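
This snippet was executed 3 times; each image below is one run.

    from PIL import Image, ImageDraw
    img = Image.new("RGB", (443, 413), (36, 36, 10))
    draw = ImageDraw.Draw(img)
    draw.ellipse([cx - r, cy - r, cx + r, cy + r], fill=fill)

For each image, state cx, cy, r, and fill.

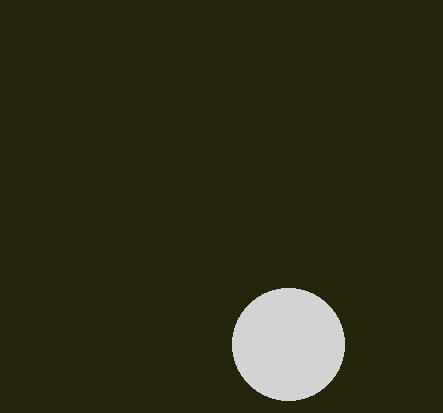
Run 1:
cx = 288, cy = 344, r = 56, fill = 'lightgray'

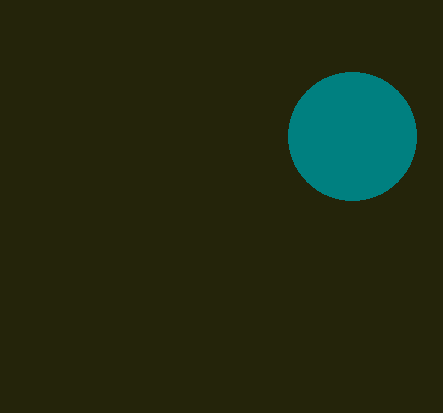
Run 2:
cx = 352, cy = 136, r = 64, fill = 'teal'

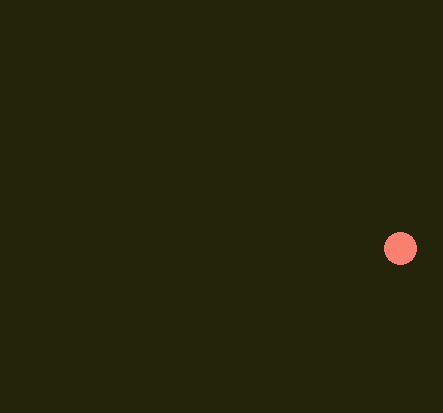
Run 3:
cx = 400, cy = 248, r = 16, fill = 'salmon'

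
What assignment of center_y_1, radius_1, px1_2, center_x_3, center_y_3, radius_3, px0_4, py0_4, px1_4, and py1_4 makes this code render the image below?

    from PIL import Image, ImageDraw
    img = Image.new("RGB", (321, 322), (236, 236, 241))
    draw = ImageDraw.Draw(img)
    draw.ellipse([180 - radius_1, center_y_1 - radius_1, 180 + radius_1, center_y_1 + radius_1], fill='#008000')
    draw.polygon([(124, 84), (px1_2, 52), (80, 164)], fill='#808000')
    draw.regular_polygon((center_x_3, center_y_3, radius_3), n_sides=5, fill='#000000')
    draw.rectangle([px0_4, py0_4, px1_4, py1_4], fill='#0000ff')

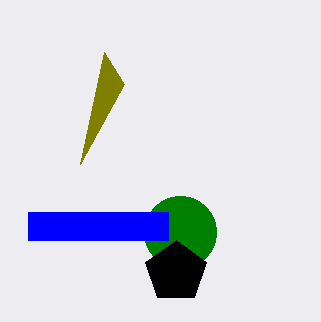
center_y_1 = 232, radius_1 = 36, px1_2 = 104, center_x_3 = 176, center_y_3 = 272, radius_3 = 32, px0_4 = 28, py0_4 = 212, px1_4 = 168, py1_4 = 240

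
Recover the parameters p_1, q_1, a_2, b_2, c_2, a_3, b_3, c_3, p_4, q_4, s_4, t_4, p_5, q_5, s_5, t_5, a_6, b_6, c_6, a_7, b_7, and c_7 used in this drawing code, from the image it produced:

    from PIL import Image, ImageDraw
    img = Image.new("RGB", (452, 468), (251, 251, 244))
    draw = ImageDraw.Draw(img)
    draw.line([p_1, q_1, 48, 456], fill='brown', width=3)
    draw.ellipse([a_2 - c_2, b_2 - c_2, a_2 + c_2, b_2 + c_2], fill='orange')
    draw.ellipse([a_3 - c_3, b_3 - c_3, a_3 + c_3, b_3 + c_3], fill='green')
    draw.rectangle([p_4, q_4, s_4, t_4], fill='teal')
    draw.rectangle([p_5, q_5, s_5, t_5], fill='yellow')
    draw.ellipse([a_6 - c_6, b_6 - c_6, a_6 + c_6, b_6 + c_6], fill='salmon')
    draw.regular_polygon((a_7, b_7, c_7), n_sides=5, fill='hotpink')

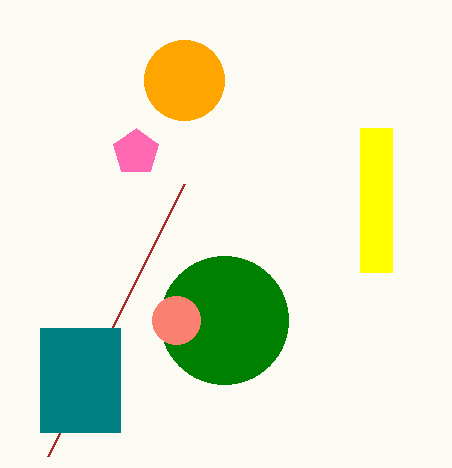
p_1 = 184, q_1 = 184, a_2 = 184, b_2 = 80, c_2 = 40, a_3 = 224, b_3 = 320, c_3 = 64, p_4 = 40, q_4 = 328, s_4 = 120, t_4 = 432, p_5 = 360, q_5 = 128, s_5 = 392, t_5 = 272, a_6 = 176, b_6 = 320, c_6 = 24, a_7 = 136, b_7 = 152, c_7 = 24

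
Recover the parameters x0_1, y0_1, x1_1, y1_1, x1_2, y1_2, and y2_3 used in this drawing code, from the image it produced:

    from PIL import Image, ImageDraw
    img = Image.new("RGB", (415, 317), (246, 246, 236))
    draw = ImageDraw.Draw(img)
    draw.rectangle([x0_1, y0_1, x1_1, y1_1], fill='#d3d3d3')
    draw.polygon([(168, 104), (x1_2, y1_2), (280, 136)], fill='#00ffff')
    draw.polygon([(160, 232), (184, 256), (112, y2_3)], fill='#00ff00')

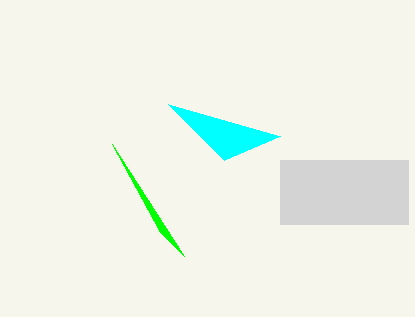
x0_1 = 280, y0_1 = 160, x1_1 = 408, y1_1 = 224, x1_2 = 224, y1_2 = 160, y2_3 = 144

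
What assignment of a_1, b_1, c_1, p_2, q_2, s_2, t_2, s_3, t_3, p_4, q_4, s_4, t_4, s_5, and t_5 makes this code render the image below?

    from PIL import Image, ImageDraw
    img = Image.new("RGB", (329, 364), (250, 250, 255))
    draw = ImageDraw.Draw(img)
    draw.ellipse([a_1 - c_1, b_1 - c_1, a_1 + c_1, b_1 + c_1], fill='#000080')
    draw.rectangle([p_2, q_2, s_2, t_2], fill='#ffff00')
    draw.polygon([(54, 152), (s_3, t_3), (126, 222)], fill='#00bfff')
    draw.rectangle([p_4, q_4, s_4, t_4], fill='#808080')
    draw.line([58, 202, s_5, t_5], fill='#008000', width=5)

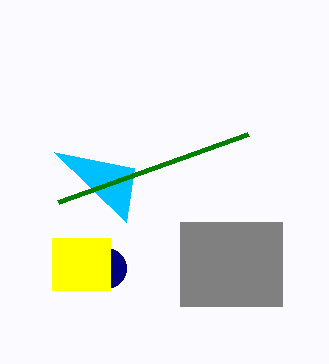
a_1 = 106; b_1 = 268; c_1 = 20; p_2 = 52; q_2 = 238; s_2 = 110; t_2 = 290; s_3 = 134; t_3 = 168; p_4 = 180; q_4 = 222; s_4 = 282; t_4 = 306; s_5 = 248; t_5 = 134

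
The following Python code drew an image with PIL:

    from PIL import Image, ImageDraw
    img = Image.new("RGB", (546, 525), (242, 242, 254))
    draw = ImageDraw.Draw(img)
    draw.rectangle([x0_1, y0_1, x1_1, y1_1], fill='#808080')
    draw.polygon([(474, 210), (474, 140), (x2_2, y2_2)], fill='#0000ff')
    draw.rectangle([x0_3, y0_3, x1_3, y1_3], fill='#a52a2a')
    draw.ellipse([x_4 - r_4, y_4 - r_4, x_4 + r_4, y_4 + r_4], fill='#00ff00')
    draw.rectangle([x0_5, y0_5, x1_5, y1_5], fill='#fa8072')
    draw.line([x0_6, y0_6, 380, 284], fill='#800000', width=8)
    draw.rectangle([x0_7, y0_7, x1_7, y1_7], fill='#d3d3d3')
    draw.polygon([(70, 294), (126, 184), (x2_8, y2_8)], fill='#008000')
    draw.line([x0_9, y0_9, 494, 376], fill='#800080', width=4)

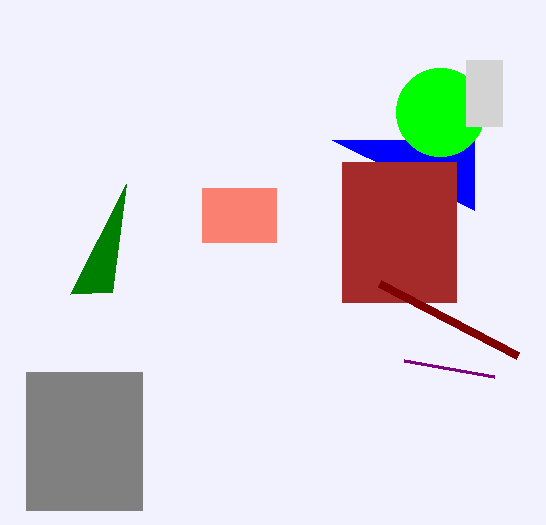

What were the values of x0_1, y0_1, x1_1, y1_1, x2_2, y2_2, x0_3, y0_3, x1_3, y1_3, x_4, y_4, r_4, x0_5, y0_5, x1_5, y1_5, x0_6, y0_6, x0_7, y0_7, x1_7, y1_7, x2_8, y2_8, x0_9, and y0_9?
x0_1 = 26; y0_1 = 372; x1_1 = 142; y1_1 = 510; x2_2 = 332; y2_2 = 140; x0_3 = 342; y0_3 = 162; x1_3 = 456; y1_3 = 302; x_4 = 440; y_4 = 112; r_4 = 44; x0_5 = 202; y0_5 = 188; x1_5 = 276; y1_5 = 242; x0_6 = 518; y0_6 = 356; x0_7 = 466; y0_7 = 60; x1_7 = 502; y1_7 = 126; x2_8 = 112; y2_8 = 292; x0_9 = 404; y0_9 = 360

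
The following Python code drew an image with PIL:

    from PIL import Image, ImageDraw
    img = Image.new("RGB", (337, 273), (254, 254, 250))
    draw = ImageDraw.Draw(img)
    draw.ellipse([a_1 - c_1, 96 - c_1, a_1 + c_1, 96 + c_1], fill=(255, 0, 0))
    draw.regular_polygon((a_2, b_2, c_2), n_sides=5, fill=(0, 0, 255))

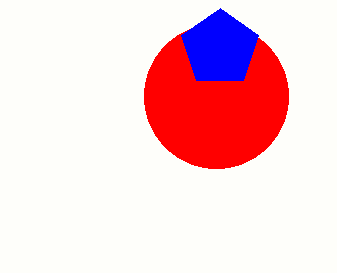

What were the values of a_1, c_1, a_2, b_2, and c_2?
a_1 = 216, c_1 = 72, a_2 = 220, b_2 = 48, c_2 = 40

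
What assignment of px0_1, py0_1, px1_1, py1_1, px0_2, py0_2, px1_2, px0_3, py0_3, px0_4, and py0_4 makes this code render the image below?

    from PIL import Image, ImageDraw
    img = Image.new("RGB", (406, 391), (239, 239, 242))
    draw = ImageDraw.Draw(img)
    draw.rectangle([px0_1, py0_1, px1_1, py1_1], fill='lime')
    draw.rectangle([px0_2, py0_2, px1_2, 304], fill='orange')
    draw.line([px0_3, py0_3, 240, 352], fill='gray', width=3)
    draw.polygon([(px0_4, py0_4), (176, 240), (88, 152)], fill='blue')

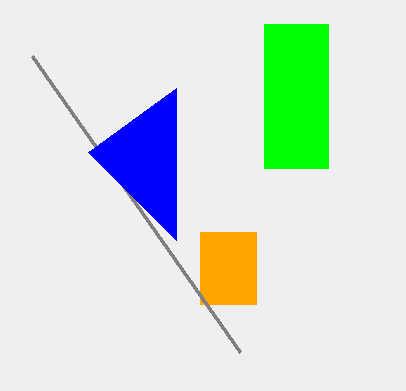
px0_1 = 264; py0_1 = 24; px1_1 = 328; py1_1 = 168; px0_2 = 200; py0_2 = 232; px1_2 = 256; px0_3 = 32; py0_3 = 56; px0_4 = 176; py0_4 = 88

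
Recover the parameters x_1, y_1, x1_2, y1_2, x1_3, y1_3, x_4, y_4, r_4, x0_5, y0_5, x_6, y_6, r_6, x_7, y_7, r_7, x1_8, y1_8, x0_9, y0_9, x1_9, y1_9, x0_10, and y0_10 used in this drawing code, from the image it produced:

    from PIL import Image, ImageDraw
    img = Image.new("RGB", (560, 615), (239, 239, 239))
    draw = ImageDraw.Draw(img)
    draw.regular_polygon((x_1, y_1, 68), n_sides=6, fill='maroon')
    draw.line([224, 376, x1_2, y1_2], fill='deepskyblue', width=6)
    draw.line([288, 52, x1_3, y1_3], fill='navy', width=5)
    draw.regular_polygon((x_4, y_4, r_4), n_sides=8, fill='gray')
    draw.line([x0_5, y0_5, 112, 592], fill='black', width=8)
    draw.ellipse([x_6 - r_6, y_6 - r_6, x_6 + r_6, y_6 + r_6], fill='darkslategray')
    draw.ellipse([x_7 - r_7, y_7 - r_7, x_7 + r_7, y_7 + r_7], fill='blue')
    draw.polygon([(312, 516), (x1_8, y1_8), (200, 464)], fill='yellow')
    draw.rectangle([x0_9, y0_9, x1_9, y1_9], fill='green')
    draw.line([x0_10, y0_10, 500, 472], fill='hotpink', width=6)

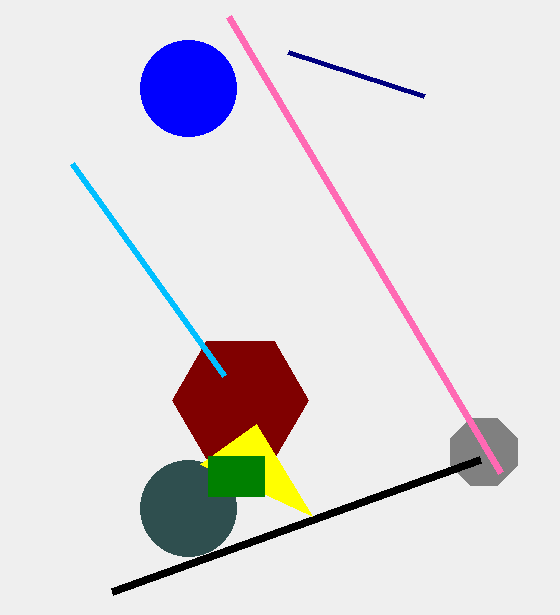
x_1 = 240
y_1 = 400
x1_2 = 72
y1_2 = 164
x1_3 = 424
y1_3 = 96
x_4 = 484
y_4 = 452
r_4 = 36
x0_5 = 480
y0_5 = 460
x_6 = 188
y_6 = 508
r_6 = 48
x_7 = 188
y_7 = 88
r_7 = 48
x1_8 = 256
y1_8 = 424
x0_9 = 208
y0_9 = 456
x1_9 = 264
y1_9 = 496
x0_10 = 228
y0_10 = 16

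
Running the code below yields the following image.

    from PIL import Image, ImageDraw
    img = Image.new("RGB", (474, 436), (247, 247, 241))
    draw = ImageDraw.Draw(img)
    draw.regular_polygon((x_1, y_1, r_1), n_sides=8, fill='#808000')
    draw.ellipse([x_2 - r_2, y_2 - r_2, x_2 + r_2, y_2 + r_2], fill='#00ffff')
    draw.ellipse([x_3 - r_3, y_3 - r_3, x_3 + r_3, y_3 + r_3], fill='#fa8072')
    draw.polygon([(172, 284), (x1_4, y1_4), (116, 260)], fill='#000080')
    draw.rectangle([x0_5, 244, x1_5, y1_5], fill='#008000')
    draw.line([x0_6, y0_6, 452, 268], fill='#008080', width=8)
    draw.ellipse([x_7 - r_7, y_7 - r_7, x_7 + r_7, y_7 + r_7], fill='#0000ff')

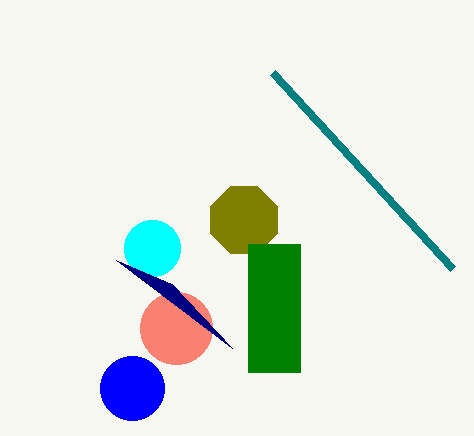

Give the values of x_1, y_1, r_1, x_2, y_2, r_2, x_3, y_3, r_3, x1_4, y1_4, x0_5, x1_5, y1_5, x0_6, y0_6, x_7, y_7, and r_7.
x_1 = 244
y_1 = 220
r_1 = 36
x_2 = 152
y_2 = 248
r_2 = 28
x_3 = 176
y_3 = 328
r_3 = 36
x1_4 = 232
y1_4 = 348
x0_5 = 248
x1_5 = 300
y1_5 = 372
x0_6 = 272
y0_6 = 72
x_7 = 132
y_7 = 388
r_7 = 32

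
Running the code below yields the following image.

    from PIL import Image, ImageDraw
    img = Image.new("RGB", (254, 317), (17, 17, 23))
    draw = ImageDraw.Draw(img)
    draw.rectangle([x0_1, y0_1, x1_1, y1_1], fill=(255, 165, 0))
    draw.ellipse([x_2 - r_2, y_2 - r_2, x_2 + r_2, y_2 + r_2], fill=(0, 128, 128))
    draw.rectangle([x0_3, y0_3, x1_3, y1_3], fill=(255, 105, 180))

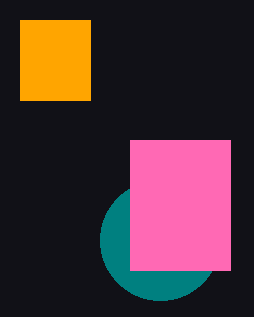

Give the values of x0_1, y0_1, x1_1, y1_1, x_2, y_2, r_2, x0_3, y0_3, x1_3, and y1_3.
x0_1 = 20; y0_1 = 20; x1_1 = 90; y1_1 = 100; x_2 = 160; y_2 = 240; r_2 = 60; x0_3 = 130; y0_3 = 140; x1_3 = 230; y1_3 = 270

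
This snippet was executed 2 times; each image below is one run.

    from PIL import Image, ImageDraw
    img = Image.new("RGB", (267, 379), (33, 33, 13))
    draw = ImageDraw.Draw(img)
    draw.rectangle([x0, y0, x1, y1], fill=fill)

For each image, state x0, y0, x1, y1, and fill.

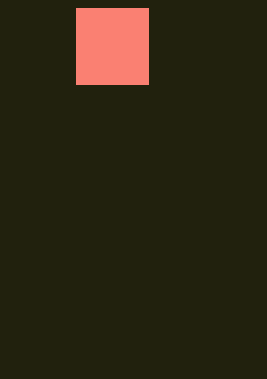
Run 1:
x0 = 76
y0 = 8
x1 = 148
y1 = 84
fill = 'salmon'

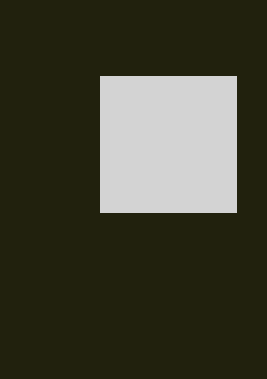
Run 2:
x0 = 100, y0 = 76, x1 = 236, y1 = 212, fill = 'lightgray'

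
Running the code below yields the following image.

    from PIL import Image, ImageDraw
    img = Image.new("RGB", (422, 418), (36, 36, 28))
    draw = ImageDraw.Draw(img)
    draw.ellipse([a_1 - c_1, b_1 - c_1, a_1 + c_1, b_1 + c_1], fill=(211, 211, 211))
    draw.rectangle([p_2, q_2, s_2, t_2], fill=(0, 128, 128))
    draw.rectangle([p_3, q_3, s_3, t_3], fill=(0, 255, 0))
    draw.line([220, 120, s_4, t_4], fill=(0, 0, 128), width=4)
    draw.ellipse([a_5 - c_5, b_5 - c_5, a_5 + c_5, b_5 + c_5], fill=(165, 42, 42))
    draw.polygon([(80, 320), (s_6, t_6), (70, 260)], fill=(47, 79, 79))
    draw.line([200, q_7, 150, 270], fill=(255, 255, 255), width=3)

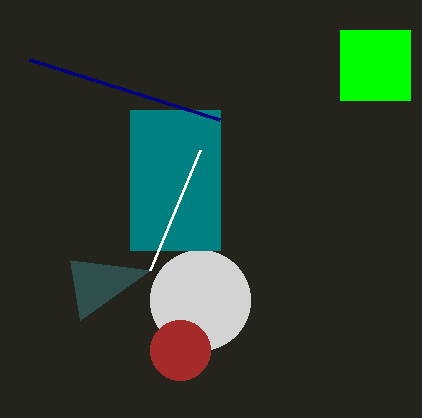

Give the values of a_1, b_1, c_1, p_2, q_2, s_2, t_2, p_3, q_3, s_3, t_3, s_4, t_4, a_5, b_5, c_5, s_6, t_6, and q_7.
a_1 = 200; b_1 = 300; c_1 = 50; p_2 = 130; q_2 = 110; s_2 = 220; t_2 = 250; p_3 = 340; q_3 = 30; s_3 = 410; t_3 = 100; s_4 = 30; t_4 = 60; a_5 = 180; b_5 = 350; c_5 = 30; s_6 = 150; t_6 = 270; q_7 = 150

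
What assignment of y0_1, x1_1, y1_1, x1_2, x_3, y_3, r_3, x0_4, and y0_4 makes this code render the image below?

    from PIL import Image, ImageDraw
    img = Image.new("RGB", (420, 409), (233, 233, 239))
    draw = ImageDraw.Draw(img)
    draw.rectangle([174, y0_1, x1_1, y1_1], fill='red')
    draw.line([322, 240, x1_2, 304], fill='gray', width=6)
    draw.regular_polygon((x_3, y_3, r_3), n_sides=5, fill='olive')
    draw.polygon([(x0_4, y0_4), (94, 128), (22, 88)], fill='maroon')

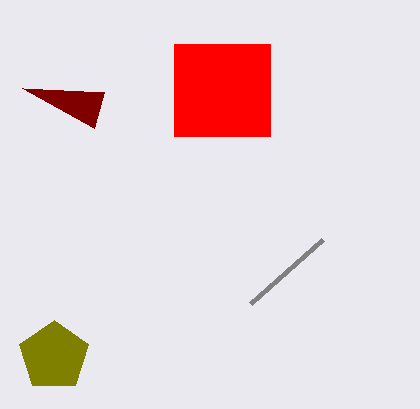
y0_1 = 44
x1_1 = 270
y1_1 = 136
x1_2 = 250
x_3 = 54
y_3 = 356
r_3 = 36
x0_4 = 104
y0_4 = 92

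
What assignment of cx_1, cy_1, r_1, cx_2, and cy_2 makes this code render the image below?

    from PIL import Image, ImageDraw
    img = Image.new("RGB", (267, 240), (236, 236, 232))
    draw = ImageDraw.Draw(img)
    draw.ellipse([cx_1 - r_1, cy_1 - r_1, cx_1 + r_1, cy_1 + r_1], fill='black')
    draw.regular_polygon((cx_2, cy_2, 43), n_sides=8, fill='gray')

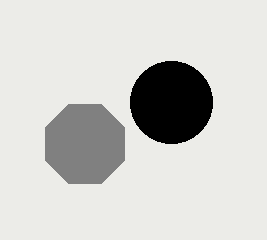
cx_1 = 171; cy_1 = 102; r_1 = 41; cx_2 = 85; cy_2 = 144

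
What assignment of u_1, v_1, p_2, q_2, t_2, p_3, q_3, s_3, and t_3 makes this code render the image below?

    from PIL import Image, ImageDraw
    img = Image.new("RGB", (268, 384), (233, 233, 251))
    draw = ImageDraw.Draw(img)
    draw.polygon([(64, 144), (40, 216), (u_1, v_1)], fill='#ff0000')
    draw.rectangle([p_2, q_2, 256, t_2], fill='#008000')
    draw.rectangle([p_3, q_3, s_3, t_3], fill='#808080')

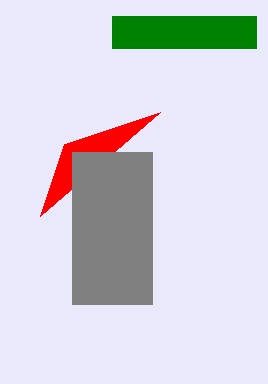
u_1 = 160; v_1 = 112; p_2 = 112; q_2 = 16; t_2 = 48; p_3 = 72; q_3 = 152; s_3 = 152; t_3 = 304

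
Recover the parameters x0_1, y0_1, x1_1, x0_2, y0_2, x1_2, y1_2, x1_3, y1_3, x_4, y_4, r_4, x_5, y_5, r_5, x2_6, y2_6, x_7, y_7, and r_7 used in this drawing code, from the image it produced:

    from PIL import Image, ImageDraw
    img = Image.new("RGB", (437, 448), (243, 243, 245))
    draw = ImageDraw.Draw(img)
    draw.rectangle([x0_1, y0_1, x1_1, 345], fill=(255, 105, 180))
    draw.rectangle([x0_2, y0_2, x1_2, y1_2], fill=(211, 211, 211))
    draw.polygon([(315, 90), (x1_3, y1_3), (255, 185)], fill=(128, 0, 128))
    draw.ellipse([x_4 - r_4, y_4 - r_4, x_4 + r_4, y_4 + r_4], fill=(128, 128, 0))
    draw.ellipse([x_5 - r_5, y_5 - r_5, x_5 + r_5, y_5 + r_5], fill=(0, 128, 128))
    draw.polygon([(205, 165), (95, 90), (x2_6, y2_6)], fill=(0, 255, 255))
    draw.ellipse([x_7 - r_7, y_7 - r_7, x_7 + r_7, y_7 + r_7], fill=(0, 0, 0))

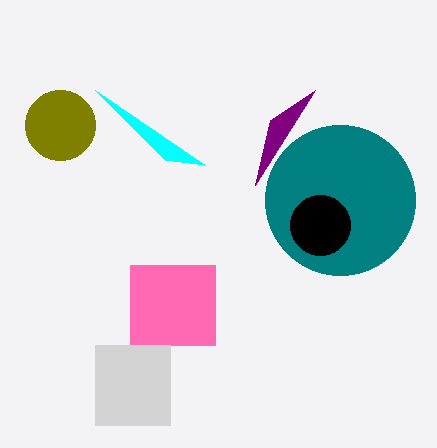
x0_1 = 130; y0_1 = 265; x1_1 = 215; x0_2 = 95; y0_2 = 345; x1_2 = 170; y1_2 = 425; x1_3 = 270; y1_3 = 120; x_4 = 60; y_4 = 125; r_4 = 35; x_5 = 340; y_5 = 200; r_5 = 75; x2_6 = 165; y2_6 = 160; x_7 = 320; y_7 = 225; r_7 = 30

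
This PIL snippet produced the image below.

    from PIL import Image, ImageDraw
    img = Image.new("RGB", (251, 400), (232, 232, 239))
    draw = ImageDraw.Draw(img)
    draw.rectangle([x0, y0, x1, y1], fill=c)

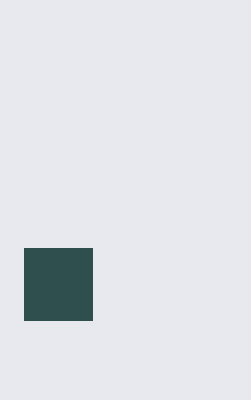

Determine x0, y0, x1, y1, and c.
x0 = 24, y0 = 248, x1 = 92, y1 = 320, c = 'darkslategray'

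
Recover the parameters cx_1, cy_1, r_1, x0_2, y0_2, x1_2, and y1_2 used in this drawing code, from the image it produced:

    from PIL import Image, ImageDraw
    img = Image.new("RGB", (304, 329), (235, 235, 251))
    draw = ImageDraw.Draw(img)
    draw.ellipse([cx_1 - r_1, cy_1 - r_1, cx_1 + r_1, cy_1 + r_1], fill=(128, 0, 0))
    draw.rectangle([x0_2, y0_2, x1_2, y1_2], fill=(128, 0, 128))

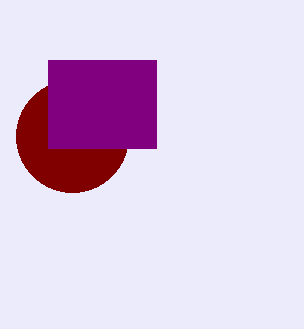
cx_1 = 72
cy_1 = 136
r_1 = 56
x0_2 = 48
y0_2 = 60
x1_2 = 156
y1_2 = 148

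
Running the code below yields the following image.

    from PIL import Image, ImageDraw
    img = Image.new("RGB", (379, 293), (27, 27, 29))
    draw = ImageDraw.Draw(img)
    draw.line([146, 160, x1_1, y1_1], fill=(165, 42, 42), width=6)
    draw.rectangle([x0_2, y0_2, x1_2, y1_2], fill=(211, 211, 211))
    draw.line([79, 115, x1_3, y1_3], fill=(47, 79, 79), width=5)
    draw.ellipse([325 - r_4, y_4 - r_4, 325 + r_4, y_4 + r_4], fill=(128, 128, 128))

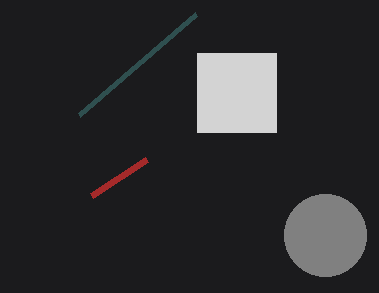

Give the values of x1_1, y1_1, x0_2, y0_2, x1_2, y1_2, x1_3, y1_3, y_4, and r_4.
x1_1 = 91; y1_1 = 196; x0_2 = 197; y0_2 = 53; x1_2 = 276; y1_2 = 132; x1_3 = 196; y1_3 = 14; y_4 = 235; r_4 = 41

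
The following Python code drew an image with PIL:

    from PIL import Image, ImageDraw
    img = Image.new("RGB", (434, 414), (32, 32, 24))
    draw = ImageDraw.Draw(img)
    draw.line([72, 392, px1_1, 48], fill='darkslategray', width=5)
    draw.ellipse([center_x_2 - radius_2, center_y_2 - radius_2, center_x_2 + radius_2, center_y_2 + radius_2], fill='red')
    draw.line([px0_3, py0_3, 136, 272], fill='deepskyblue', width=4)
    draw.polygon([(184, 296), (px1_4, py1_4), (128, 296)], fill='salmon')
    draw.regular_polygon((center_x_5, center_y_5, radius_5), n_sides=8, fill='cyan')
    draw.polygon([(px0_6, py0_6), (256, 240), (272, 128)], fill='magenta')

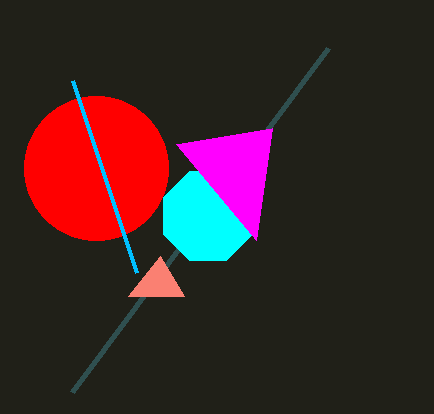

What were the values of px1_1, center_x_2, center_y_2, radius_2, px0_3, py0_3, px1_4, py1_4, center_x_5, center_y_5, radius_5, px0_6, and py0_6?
px1_1 = 328
center_x_2 = 96
center_y_2 = 168
radius_2 = 72
px0_3 = 72
py0_3 = 80
px1_4 = 160
py1_4 = 256
center_x_5 = 208
center_y_5 = 216
radius_5 = 48
px0_6 = 176
py0_6 = 144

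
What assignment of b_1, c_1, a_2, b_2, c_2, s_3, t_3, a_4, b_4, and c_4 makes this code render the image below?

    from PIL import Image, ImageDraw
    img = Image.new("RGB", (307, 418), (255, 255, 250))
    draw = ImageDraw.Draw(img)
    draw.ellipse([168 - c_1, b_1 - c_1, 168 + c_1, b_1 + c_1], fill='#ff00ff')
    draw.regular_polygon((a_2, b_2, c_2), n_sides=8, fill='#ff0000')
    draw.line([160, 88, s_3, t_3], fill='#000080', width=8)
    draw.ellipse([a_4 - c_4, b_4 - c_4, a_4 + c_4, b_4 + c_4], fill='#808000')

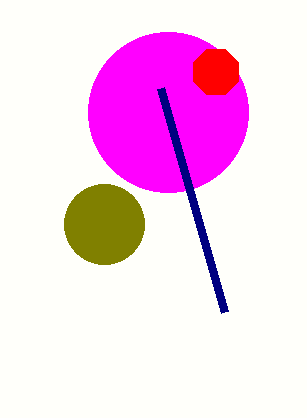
b_1 = 112; c_1 = 80; a_2 = 216; b_2 = 72; c_2 = 24; s_3 = 224; t_3 = 312; a_4 = 104; b_4 = 224; c_4 = 40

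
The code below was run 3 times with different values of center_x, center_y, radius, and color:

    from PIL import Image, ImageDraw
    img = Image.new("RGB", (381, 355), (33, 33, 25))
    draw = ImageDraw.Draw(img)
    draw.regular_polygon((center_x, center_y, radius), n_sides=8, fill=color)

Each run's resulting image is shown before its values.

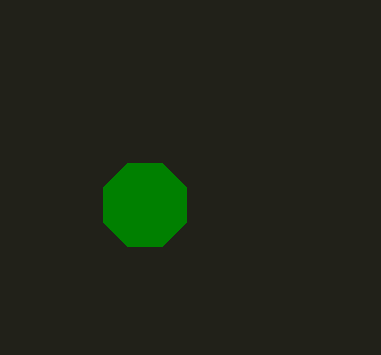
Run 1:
center_x = 145, center_y = 205, radius = 45, color = 'green'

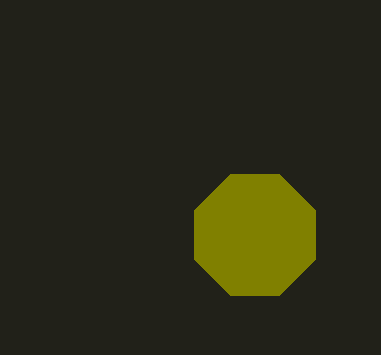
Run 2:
center_x = 255
center_y = 235
radius = 65
color = 'olive'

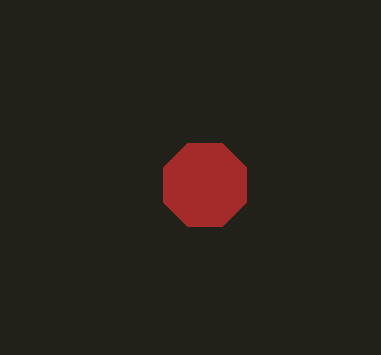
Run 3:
center_x = 205
center_y = 185
radius = 45
color = 'brown'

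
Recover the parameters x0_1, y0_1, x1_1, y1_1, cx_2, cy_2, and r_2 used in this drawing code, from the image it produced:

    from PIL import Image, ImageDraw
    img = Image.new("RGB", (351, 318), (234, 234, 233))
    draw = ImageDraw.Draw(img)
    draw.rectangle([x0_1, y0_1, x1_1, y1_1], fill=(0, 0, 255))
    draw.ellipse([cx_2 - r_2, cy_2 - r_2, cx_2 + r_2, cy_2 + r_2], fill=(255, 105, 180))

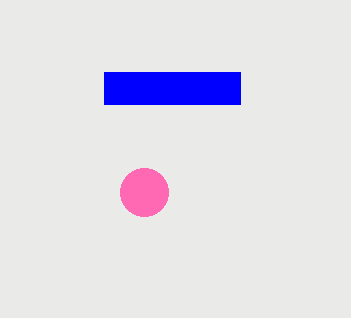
x0_1 = 104; y0_1 = 72; x1_1 = 240; y1_1 = 104; cx_2 = 144; cy_2 = 192; r_2 = 24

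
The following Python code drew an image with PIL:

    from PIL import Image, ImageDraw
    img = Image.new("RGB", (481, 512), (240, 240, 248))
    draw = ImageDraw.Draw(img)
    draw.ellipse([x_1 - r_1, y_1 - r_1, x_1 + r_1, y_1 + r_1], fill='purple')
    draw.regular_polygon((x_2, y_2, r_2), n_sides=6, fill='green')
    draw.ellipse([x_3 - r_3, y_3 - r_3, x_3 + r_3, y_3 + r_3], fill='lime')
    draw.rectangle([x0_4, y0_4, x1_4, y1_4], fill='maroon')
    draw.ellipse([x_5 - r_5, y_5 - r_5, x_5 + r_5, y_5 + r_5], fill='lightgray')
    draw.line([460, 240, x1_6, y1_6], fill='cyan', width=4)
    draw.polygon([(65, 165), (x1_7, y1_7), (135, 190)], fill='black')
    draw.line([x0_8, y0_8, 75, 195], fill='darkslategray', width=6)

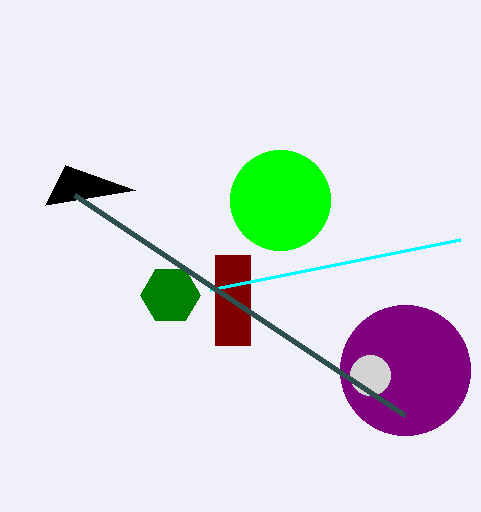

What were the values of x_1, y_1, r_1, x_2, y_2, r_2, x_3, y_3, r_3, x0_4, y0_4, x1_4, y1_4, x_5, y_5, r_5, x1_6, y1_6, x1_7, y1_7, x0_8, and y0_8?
x_1 = 405, y_1 = 370, r_1 = 65, x_2 = 170, y_2 = 295, r_2 = 30, x_3 = 280, y_3 = 200, r_3 = 50, x0_4 = 215, y0_4 = 255, x1_4 = 250, y1_4 = 345, x_5 = 370, y_5 = 375, r_5 = 20, x1_6 = 210, y1_6 = 290, x1_7 = 45, y1_7 = 205, x0_8 = 405, y0_8 = 415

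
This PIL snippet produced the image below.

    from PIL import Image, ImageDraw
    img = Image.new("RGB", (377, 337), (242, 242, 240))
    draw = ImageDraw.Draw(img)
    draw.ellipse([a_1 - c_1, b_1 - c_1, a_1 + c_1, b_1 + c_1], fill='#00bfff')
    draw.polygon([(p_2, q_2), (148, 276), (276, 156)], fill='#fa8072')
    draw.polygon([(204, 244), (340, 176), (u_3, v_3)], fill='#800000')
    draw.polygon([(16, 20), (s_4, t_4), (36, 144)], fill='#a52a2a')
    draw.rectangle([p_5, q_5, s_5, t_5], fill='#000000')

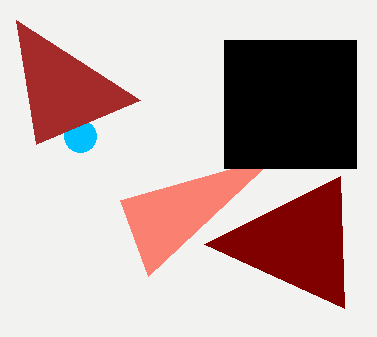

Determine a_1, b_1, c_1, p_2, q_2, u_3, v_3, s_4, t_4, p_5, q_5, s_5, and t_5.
a_1 = 80; b_1 = 136; c_1 = 16; p_2 = 120; q_2 = 200; u_3 = 344; v_3 = 308; s_4 = 140; t_4 = 100; p_5 = 224; q_5 = 40; s_5 = 356; t_5 = 168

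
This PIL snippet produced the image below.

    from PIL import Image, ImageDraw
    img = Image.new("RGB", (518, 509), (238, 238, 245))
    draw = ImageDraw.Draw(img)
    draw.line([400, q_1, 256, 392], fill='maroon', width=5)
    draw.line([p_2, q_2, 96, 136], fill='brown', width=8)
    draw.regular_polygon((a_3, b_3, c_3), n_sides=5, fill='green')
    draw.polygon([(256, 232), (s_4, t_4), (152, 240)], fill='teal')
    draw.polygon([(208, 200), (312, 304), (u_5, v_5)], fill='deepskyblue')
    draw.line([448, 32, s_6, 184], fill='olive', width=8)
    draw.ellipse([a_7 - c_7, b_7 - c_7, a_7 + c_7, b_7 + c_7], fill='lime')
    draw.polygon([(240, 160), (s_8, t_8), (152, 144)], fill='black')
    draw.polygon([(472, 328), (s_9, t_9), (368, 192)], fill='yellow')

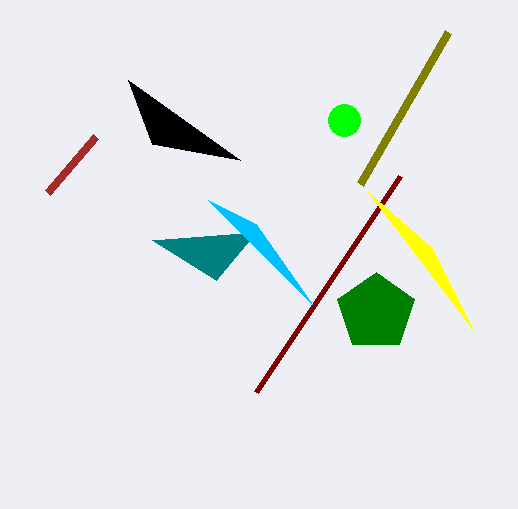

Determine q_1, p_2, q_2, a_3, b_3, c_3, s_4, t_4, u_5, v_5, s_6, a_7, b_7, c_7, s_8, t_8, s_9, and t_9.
q_1 = 176
p_2 = 48
q_2 = 192
a_3 = 376
b_3 = 312
c_3 = 40
s_4 = 216
t_4 = 280
u_5 = 256
v_5 = 224
s_6 = 360
a_7 = 344
b_7 = 120
c_7 = 16
s_8 = 128
t_8 = 80
s_9 = 432
t_9 = 248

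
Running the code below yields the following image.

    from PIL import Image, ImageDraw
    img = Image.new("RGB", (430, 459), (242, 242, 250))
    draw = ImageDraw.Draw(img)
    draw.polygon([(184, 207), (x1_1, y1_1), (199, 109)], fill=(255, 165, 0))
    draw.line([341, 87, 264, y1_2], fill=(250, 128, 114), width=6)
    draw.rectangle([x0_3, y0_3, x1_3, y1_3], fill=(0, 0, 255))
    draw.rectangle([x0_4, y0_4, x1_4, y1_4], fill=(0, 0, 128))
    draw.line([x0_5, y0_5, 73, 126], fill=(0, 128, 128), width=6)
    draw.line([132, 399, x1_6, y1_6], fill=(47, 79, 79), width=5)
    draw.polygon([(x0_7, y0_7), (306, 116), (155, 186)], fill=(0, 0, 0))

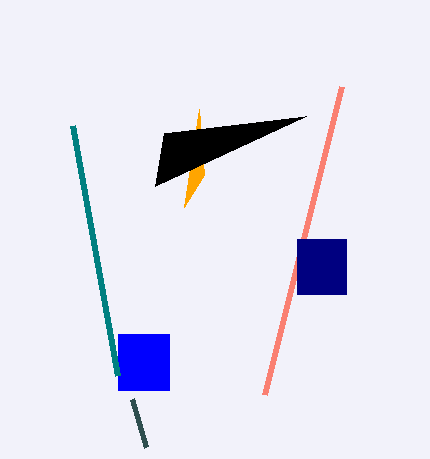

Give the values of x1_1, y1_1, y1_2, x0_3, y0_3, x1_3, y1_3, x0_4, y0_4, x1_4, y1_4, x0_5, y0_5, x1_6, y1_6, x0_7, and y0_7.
x1_1 = 204, y1_1 = 175, y1_2 = 395, x0_3 = 118, y0_3 = 334, x1_3 = 169, y1_3 = 390, x0_4 = 297, y0_4 = 239, x1_4 = 346, y1_4 = 294, x0_5 = 118, y0_5 = 376, x1_6 = 146, y1_6 = 447, x0_7 = 164, y0_7 = 133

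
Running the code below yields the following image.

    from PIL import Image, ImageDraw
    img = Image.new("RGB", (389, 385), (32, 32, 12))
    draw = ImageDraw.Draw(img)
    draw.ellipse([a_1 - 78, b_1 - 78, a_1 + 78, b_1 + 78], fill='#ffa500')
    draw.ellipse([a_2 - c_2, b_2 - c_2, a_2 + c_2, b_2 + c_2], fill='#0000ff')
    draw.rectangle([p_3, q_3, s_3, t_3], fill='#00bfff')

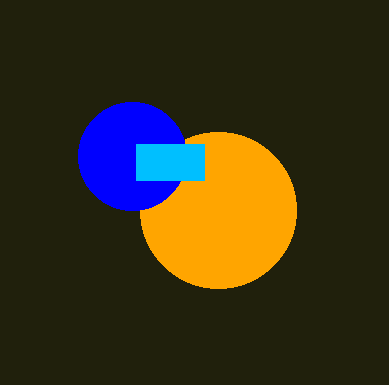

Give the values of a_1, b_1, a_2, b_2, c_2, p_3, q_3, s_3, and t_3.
a_1 = 218
b_1 = 210
a_2 = 132
b_2 = 156
c_2 = 54
p_3 = 136
q_3 = 144
s_3 = 204
t_3 = 180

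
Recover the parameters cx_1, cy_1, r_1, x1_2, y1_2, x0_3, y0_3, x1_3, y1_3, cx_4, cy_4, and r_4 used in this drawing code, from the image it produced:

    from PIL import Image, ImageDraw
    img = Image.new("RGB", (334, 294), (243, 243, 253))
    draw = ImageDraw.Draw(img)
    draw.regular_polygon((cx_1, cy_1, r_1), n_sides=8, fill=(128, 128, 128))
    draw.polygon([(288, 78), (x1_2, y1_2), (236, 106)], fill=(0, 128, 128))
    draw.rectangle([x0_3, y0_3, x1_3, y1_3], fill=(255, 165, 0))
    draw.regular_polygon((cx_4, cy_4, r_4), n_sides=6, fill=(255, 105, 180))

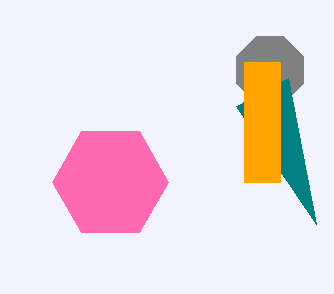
cx_1 = 270
cy_1 = 70
r_1 = 36
x1_2 = 316
y1_2 = 224
x0_3 = 244
y0_3 = 62
x1_3 = 280
y1_3 = 182
cx_4 = 110
cy_4 = 182
r_4 = 58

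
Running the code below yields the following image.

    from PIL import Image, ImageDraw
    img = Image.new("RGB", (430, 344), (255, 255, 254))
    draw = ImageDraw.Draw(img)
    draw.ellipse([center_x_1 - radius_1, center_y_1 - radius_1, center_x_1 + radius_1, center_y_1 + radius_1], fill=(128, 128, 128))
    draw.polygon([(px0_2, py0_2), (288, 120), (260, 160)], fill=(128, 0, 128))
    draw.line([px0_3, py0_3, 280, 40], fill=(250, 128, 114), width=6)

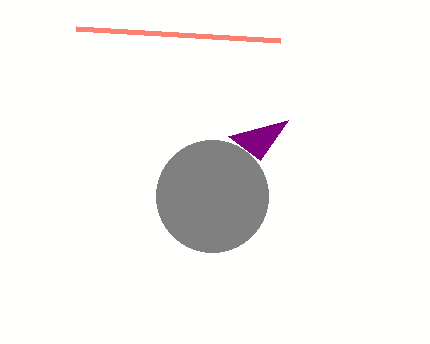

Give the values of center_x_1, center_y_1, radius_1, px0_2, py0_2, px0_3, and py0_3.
center_x_1 = 212; center_y_1 = 196; radius_1 = 56; px0_2 = 228; py0_2 = 136; px0_3 = 76; py0_3 = 28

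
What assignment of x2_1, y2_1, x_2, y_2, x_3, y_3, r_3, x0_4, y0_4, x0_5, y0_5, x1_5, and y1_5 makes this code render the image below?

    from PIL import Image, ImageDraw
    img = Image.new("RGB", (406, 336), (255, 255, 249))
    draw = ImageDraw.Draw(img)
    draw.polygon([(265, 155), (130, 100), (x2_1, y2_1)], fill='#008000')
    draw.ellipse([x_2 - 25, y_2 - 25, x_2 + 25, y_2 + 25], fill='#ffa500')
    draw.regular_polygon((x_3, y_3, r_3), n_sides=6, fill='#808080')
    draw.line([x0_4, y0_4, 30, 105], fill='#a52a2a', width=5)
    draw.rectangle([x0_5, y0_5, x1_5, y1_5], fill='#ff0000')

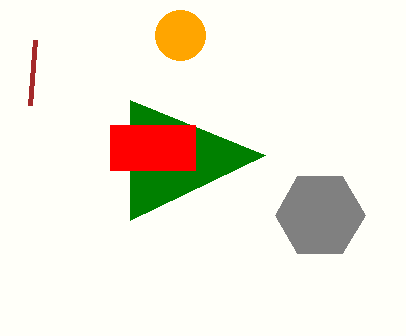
x2_1 = 130, y2_1 = 220, x_2 = 180, y_2 = 35, x_3 = 320, y_3 = 215, r_3 = 45, x0_4 = 35, y0_4 = 40, x0_5 = 110, y0_5 = 125, x1_5 = 195, y1_5 = 170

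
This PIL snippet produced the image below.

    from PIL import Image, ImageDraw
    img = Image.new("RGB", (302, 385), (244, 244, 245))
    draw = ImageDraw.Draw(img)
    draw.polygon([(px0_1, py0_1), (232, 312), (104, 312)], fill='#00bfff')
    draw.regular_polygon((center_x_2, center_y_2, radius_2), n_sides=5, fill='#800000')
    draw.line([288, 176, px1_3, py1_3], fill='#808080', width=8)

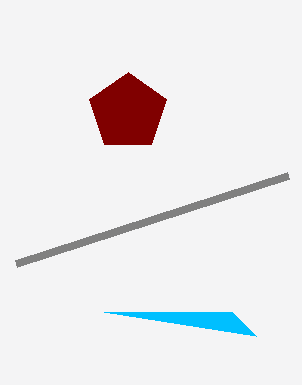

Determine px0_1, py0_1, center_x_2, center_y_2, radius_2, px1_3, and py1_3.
px0_1 = 256, py0_1 = 336, center_x_2 = 128, center_y_2 = 112, radius_2 = 40, px1_3 = 16, py1_3 = 264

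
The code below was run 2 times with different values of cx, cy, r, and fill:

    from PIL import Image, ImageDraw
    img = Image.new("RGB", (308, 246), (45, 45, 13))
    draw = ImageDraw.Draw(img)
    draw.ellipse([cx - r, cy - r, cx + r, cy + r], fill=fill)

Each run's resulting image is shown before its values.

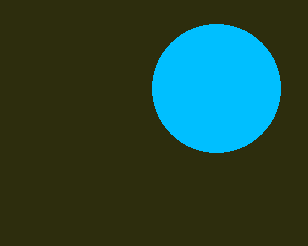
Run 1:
cx = 216, cy = 88, r = 64, fill = 'deepskyblue'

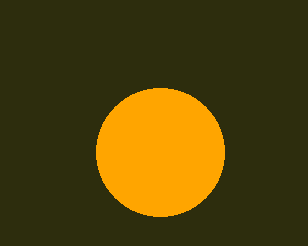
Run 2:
cx = 160; cy = 152; r = 64; fill = 'orange'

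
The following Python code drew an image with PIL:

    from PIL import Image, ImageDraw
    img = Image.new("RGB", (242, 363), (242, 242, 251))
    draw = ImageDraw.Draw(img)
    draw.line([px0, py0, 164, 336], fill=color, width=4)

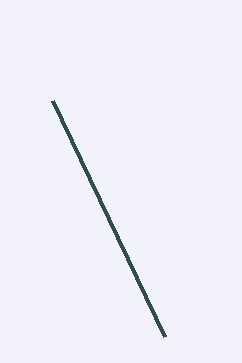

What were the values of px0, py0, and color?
px0 = 52; py0 = 100; color = 'darkslategray'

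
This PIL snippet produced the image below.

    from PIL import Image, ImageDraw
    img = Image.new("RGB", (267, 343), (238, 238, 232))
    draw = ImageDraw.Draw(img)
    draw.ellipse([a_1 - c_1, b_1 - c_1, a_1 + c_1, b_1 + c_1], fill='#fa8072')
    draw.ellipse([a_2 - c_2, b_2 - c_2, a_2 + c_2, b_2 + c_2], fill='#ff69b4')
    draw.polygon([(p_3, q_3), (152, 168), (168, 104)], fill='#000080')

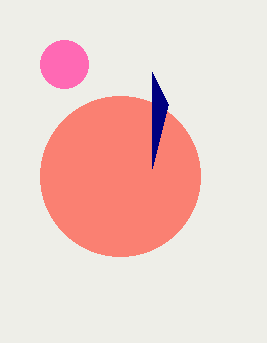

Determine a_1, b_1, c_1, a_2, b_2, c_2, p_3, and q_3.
a_1 = 120; b_1 = 176; c_1 = 80; a_2 = 64; b_2 = 64; c_2 = 24; p_3 = 152; q_3 = 72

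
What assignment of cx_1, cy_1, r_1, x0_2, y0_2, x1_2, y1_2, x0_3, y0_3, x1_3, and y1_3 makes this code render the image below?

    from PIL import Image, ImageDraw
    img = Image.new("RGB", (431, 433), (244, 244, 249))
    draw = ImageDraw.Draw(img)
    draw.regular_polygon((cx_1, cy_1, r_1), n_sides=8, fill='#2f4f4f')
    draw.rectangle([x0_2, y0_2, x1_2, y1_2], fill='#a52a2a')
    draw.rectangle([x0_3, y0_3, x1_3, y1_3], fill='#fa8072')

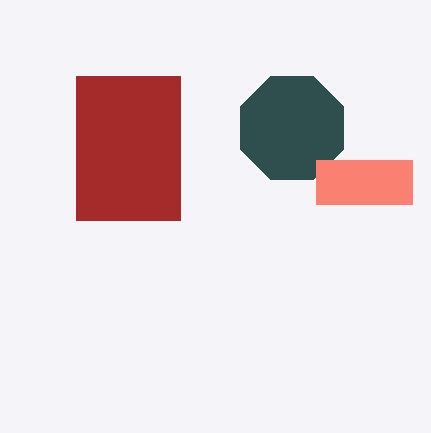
cx_1 = 292
cy_1 = 128
r_1 = 56
x0_2 = 76
y0_2 = 76
x1_2 = 180
y1_2 = 220
x0_3 = 316
y0_3 = 160
x1_3 = 412
y1_3 = 204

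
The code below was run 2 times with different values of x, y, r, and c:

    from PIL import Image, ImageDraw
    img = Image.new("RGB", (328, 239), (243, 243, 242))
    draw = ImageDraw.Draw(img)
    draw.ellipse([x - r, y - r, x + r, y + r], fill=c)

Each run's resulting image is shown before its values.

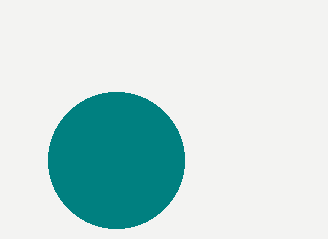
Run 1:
x = 116; y = 160; r = 68; c = 'teal'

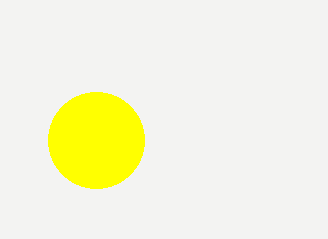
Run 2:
x = 96, y = 140, r = 48, c = 'yellow'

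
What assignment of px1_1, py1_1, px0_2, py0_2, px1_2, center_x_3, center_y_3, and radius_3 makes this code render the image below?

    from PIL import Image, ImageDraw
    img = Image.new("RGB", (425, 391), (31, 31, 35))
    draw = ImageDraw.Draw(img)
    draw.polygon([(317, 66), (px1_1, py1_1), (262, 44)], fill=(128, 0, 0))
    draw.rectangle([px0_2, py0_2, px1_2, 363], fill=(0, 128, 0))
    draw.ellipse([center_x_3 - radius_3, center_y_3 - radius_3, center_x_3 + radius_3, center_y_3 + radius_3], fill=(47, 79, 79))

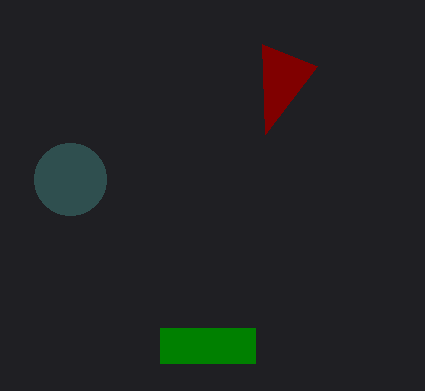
px1_1 = 265; py1_1 = 134; px0_2 = 160; py0_2 = 328; px1_2 = 255; center_x_3 = 70; center_y_3 = 179; radius_3 = 36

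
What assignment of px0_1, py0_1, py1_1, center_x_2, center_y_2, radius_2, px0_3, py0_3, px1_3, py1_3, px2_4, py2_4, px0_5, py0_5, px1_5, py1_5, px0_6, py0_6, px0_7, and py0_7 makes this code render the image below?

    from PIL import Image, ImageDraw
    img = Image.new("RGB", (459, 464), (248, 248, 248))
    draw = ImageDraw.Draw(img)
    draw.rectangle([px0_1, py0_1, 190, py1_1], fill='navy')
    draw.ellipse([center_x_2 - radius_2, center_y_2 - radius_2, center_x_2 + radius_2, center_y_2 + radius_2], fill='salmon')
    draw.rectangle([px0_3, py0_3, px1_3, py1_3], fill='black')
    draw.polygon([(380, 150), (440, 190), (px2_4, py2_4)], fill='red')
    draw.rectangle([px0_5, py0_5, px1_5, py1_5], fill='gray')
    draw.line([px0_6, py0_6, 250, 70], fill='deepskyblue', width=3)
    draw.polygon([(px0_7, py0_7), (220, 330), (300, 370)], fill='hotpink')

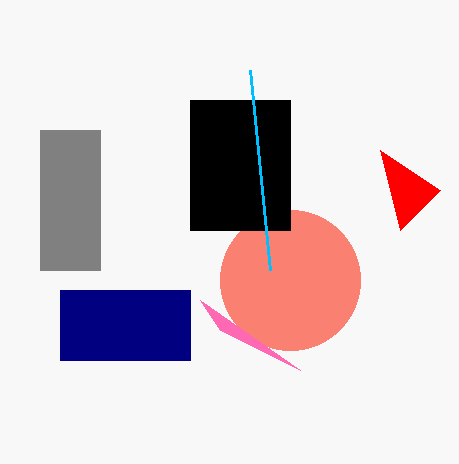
px0_1 = 60
py0_1 = 290
py1_1 = 360
center_x_2 = 290
center_y_2 = 280
radius_2 = 70
px0_3 = 190
py0_3 = 100
px1_3 = 290
py1_3 = 230
px2_4 = 400
py2_4 = 230
px0_5 = 40
py0_5 = 130
px1_5 = 100
py1_5 = 270
px0_6 = 270
py0_6 = 270
px0_7 = 200
py0_7 = 300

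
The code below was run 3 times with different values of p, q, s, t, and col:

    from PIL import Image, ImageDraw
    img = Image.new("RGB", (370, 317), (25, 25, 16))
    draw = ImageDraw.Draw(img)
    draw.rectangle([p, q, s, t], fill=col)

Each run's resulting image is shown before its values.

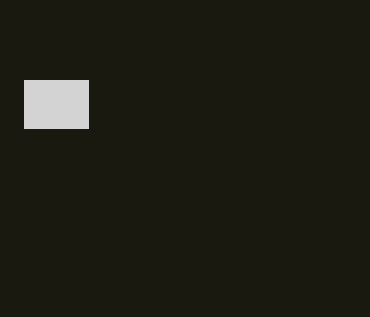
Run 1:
p = 24; q = 80; s = 88; t = 128; col = 'lightgray'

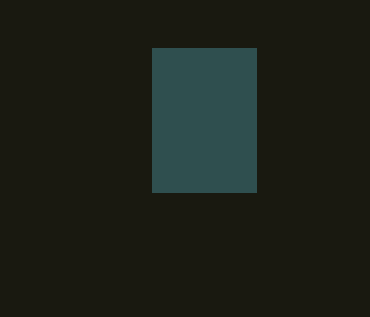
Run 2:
p = 152, q = 48, s = 256, t = 192, col = 'darkslategray'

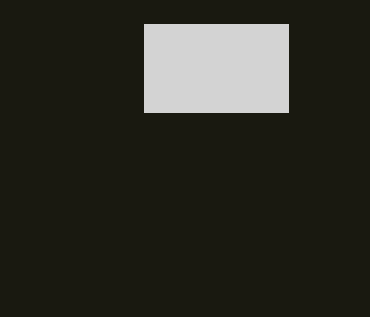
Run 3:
p = 144; q = 24; s = 288; t = 112; col = 'lightgray'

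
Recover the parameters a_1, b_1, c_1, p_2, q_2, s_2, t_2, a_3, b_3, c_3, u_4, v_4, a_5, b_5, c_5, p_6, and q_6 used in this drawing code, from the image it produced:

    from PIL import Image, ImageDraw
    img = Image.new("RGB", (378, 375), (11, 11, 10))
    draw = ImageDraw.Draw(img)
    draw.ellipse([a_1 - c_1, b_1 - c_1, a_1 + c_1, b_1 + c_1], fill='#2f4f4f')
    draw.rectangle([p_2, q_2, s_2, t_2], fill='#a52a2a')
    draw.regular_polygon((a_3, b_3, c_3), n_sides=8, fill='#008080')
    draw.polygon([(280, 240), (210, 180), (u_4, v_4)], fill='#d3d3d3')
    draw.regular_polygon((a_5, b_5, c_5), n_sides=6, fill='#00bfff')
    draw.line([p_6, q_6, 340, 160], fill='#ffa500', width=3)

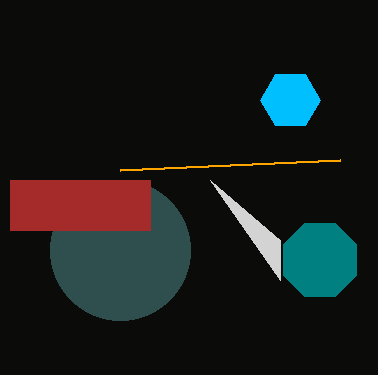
a_1 = 120; b_1 = 250; c_1 = 70; p_2 = 10; q_2 = 180; s_2 = 150; t_2 = 230; a_3 = 320; b_3 = 260; c_3 = 40; u_4 = 280; v_4 = 280; a_5 = 290; b_5 = 100; c_5 = 30; p_6 = 120; q_6 = 170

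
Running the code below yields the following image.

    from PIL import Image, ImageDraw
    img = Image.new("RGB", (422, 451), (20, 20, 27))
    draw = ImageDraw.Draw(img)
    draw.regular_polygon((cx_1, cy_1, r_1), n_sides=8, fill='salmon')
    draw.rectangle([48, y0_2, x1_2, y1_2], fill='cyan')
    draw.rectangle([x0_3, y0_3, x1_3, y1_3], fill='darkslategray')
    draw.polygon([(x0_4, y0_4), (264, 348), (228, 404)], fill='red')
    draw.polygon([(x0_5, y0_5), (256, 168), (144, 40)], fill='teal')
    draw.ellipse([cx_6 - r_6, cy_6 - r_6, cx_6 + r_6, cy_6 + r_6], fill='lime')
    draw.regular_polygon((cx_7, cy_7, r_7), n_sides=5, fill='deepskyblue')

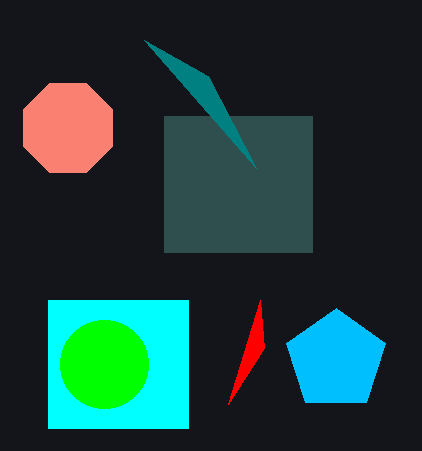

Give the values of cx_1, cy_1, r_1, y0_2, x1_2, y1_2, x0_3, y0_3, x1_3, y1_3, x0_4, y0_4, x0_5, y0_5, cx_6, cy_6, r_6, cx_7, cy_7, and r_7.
cx_1 = 68
cy_1 = 128
r_1 = 48
y0_2 = 300
x1_2 = 188
y1_2 = 428
x0_3 = 164
y0_3 = 116
x1_3 = 312
y1_3 = 252
x0_4 = 260
y0_4 = 300
x0_5 = 208
y0_5 = 76
cx_6 = 104
cy_6 = 364
r_6 = 44
cx_7 = 336
cy_7 = 360
r_7 = 52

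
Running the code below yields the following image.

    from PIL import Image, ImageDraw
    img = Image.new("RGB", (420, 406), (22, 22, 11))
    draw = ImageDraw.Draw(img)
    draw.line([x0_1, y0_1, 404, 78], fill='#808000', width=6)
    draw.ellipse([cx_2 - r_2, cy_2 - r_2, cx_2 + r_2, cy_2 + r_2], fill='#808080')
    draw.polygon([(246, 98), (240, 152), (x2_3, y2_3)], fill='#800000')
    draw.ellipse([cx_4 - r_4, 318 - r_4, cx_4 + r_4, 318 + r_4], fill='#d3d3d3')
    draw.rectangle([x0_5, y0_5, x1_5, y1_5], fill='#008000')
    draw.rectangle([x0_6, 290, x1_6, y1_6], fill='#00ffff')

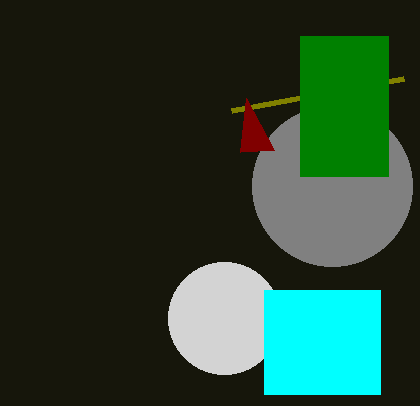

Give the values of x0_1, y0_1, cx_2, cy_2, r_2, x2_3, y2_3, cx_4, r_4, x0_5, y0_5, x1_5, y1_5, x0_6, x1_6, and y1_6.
x0_1 = 232, y0_1 = 110, cx_2 = 332, cy_2 = 186, r_2 = 80, x2_3 = 274, y2_3 = 150, cx_4 = 224, r_4 = 56, x0_5 = 300, y0_5 = 36, x1_5 = 388, y1_5 = 176, x0_6 = 264, x1_6 = 380, y1_6 = 394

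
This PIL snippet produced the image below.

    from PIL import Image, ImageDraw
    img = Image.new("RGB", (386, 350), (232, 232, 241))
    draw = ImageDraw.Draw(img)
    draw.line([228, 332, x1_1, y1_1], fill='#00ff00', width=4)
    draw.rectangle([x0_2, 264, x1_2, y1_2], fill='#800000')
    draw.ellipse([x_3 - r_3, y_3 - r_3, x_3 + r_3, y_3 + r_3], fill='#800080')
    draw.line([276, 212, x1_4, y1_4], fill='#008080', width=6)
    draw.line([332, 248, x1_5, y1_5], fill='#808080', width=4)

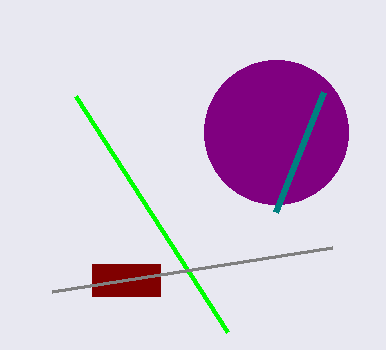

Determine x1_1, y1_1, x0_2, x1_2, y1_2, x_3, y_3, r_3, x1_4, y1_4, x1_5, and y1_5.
x1_1 = 76; y1_1 = 96; x0_2 = 92; x1_2 = 160; y1_2 = 296; x_3 = 276; y_3 = 132; r_3 = 72; x1_4 = 324; y1_4 = 92; x1_5 = 52; y1_5 = 292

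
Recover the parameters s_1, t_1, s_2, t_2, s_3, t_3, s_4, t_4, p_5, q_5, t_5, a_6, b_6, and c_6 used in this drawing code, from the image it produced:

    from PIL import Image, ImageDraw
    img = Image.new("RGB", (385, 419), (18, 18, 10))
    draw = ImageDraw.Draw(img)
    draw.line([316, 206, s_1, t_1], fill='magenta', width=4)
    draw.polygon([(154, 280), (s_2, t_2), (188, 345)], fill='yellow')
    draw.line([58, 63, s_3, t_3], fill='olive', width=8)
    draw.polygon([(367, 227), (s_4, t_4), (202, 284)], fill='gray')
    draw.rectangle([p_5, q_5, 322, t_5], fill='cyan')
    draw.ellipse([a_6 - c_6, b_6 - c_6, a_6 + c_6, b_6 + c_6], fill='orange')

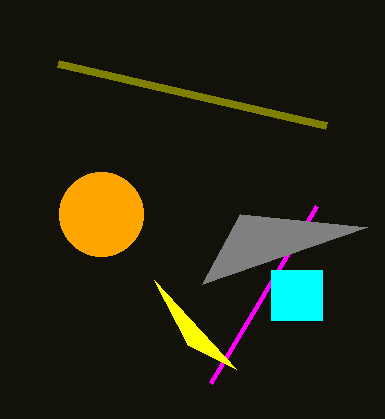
s_1 = 210, t_1 = 383, s_2 = 236, t_2 = 369, s_3 = 326, t_3 = 125, s_4 = 240, t_4 = 214, p_5 = 271, q_5 = 270, t_5 = 320, a_6 = 101, b_6 = 214, c_6 = 42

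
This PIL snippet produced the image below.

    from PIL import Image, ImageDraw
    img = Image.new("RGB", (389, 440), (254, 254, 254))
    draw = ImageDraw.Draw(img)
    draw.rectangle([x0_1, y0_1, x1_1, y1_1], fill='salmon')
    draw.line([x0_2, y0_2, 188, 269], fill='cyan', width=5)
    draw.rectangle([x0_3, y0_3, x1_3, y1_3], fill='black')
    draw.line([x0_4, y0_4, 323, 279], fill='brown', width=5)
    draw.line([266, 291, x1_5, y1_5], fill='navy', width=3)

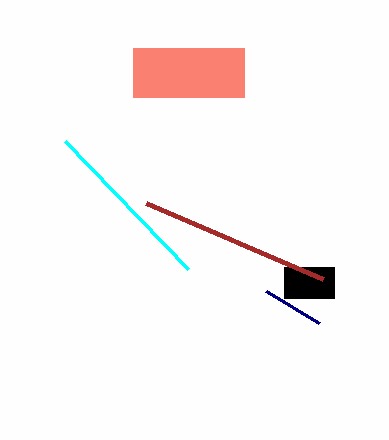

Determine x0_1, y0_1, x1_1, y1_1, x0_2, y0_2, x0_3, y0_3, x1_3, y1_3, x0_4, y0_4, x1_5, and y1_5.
x0_1 = 133
y0_1 = 48
x1_1 = 244
y1_1 = 97
x0_2 = 65
y0_2 = 141
x0_3 = 284
y0_3 = 267
x1_3 = 334
y1_3 = 298
x0_4 = 146
y0_4 = 203
x1_5 = 319
y1_5 = 323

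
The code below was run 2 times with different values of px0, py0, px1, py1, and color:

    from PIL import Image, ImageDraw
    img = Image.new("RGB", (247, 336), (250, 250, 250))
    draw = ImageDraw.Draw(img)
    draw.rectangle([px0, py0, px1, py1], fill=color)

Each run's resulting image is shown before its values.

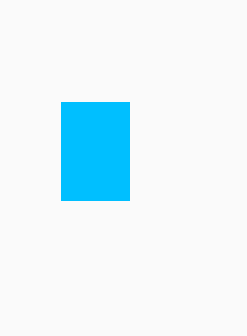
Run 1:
px0 = 61, py0 = 102, px1 = 129, py1 = 200, color = 'deepskyblue'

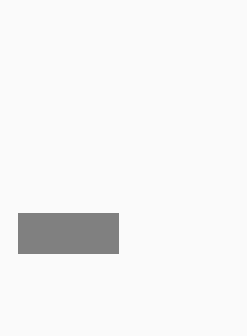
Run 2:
px0 = 18
py0 = 213
px1 = 118
py1 = 253
color = 'gray'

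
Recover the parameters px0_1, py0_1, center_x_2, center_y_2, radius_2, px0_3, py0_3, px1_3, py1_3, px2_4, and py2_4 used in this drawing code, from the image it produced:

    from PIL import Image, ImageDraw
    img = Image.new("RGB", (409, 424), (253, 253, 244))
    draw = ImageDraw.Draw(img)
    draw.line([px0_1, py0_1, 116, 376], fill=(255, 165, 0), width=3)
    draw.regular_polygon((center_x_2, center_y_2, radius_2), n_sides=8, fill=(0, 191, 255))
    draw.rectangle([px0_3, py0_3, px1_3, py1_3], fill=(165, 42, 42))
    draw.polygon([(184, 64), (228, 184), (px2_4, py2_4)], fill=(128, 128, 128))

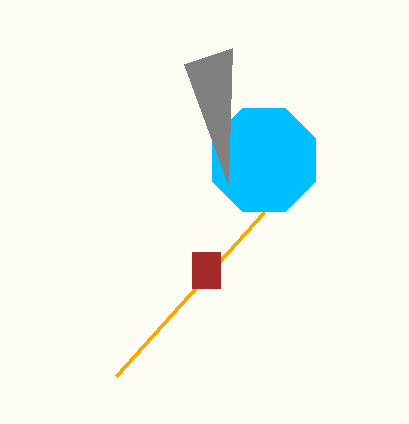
px0_1 = 264, py0_1 = 212, center_x_2 = 264, center_y_2 = 160, radius_2 = 56, px0_3 = 192, py0_3 = 252, px1_3 = 220, py1_3 = 288, px2_4 = 232, py2_4 = 48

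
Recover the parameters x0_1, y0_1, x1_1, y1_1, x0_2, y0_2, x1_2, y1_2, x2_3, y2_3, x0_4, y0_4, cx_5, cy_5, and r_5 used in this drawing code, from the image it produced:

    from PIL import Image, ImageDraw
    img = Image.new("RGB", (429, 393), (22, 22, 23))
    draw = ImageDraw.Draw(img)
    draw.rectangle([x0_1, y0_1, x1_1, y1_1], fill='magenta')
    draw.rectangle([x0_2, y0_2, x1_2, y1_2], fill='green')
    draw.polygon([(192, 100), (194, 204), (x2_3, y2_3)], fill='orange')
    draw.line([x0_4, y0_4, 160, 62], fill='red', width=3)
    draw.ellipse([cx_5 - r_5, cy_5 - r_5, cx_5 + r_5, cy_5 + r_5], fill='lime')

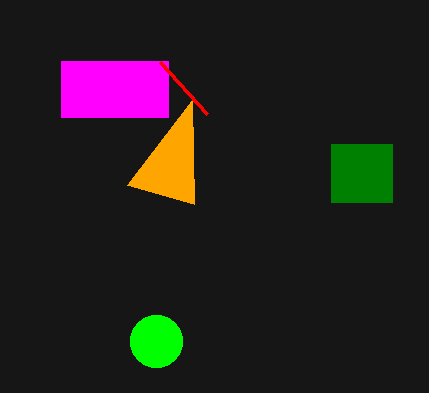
x0_1 = 61
y0_1 = 61
x1_1 = 168
y1_1 = 117
x0_2 = 331
y0_2 = 144
x1_2 = 392
y1_2 = 202
x2_3 = 127
y2_3 = 185
x0_4 = 207
y0_4 = 114
cx_5 = 156
cy_5 = 341
r_5 = 26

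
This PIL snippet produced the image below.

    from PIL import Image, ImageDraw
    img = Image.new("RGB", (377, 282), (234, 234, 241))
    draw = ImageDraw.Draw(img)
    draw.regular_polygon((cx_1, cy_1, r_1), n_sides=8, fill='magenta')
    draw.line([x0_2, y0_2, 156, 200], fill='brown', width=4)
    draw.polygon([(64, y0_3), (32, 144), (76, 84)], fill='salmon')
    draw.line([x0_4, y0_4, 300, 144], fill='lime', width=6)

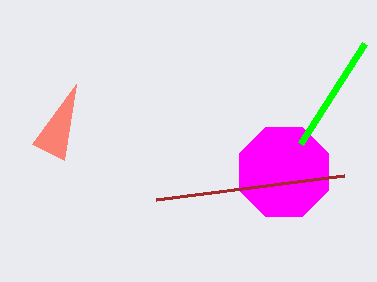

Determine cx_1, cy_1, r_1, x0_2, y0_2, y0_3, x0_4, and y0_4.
cx_1 = 284; cy_1 = 172; r_1 = 48; x0_2 = 344; y0_2 = 176; y0_3 = 160; x0_4 = 364; y0_4 = 44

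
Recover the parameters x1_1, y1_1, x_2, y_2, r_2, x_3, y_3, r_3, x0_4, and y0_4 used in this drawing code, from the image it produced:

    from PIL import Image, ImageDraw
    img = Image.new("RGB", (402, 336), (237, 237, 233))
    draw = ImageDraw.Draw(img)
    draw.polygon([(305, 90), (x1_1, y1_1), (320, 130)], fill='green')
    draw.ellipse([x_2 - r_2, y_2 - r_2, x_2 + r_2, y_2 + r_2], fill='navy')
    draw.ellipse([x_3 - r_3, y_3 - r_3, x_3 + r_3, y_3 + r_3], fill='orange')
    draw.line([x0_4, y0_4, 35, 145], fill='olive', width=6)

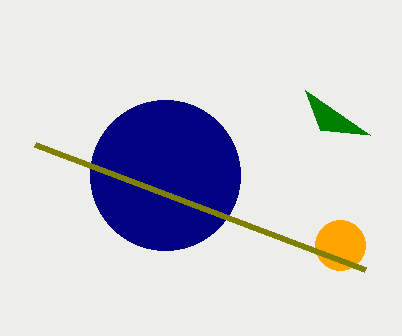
x1_1 = 370, y1_1 = 135, x_2 = 165, y_2 = 175, r_2 = 75, x_3 = 340, y_3 = 245, r_3 = 25, x0_4 = 365, y0_4 = 270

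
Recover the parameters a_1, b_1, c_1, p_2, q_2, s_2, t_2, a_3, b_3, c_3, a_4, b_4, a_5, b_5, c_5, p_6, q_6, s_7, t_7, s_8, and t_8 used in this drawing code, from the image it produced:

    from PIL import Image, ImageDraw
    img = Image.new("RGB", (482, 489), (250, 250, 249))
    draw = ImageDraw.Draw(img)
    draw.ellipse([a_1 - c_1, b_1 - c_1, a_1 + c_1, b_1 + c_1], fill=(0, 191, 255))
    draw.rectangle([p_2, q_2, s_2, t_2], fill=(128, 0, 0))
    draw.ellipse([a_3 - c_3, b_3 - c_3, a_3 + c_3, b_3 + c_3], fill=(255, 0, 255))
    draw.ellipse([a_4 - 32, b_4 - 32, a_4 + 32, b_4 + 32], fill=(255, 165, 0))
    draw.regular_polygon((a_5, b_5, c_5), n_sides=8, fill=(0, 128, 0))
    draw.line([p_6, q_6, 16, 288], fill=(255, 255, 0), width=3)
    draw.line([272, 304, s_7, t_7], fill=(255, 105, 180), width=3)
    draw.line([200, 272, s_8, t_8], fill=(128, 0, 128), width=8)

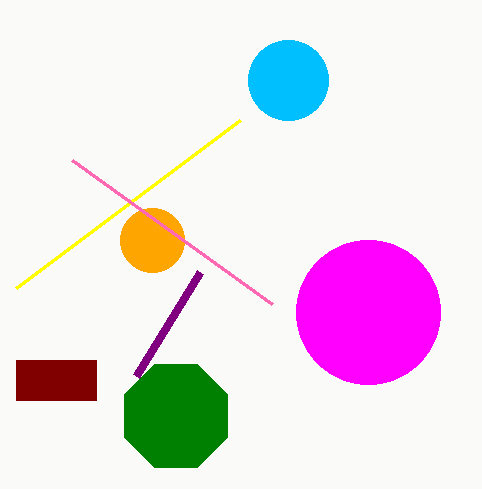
a_1 = 288, b_1 = 80, c_1 = 40, p_2 = 16, q_2 = 360, s_2 = 96, t_2 = 400, a_3 = 368, b_3 = 312, c_3 = 72, a_4 = 152, b_4 = 240, a_5 = 176, b_5 = 416, c_5 = 56, p_6 = 240, q_6 = 120, s_7 = 72, t_7 = 160, s_8 = 136, t_8 = 376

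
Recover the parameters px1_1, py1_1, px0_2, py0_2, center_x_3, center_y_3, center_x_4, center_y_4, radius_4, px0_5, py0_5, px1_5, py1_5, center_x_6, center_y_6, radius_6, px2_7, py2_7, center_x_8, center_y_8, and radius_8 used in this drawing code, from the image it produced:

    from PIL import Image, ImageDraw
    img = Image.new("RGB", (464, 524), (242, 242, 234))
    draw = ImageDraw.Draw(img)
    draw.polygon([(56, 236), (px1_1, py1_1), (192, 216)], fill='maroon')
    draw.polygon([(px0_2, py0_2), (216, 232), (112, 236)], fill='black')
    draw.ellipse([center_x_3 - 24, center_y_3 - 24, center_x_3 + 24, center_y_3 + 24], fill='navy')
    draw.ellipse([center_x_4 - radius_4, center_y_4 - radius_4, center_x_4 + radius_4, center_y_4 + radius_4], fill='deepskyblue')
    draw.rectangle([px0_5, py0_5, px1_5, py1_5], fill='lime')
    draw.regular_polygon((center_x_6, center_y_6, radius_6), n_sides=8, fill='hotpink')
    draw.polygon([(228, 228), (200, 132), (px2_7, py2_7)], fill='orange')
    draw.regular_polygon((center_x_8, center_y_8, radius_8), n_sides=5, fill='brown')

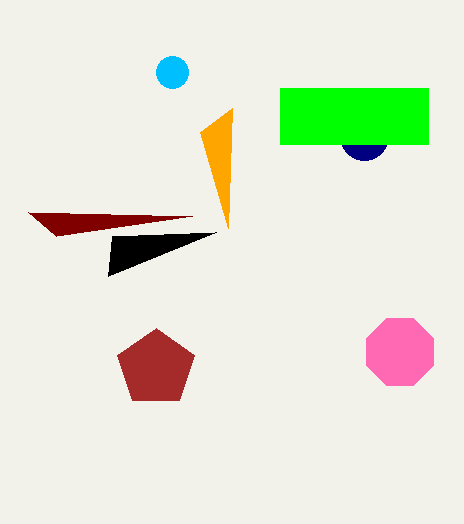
px1_1 = 28
py1_1 = 212
px0_2 = 108
py0_2 = 276
center_x_3 = 364
center_y_3 = 136
center_x_4 = 172
center_y_4 = 72
radius_4 = 16
px0_5 = 280
py0_5 = 88
px1_5 = 428
py1_5 = 144
center_x_6 = 400
center_y_6 = 352
radius_6 = 36
px2_7 = 232
py2_7 = 108
center_x_8 = 156
center_y_8 = 368
radius_8 = 40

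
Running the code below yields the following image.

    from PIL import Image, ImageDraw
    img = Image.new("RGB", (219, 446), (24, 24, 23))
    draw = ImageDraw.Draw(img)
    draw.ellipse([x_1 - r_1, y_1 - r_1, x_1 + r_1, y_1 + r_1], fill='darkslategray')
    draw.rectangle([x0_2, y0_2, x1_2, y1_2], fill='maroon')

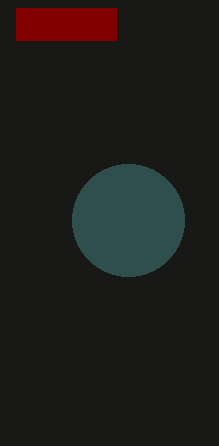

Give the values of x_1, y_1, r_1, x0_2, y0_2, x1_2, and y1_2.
x_1 = 128; y_1 = 220; r_1 = 56; x0_2 = 16; y0_2 = 8; x1_2 = 116; y1_2 = 40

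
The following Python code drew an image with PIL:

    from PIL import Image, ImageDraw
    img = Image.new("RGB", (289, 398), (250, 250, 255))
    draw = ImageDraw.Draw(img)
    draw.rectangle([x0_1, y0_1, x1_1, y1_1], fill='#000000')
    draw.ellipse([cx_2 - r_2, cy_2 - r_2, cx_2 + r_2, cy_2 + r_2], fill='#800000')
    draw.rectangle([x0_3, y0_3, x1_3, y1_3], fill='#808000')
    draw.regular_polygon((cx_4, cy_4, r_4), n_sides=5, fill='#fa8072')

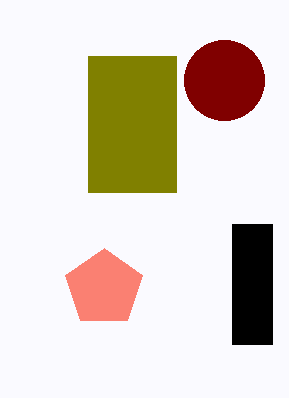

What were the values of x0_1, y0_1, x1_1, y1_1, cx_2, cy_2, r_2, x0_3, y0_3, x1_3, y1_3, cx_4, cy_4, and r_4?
x0_1 = 232
y0_1 = 224
x1_1 = 272
y1_1 = 344
cx_2 = 224
cy_2 = 80
r_2 = 40
x0_3 = 88
y0_3 = 56
x1_3 = 176
y1_3 = 192
cx_4 = 104
cy_4 = 288
r_4 = 40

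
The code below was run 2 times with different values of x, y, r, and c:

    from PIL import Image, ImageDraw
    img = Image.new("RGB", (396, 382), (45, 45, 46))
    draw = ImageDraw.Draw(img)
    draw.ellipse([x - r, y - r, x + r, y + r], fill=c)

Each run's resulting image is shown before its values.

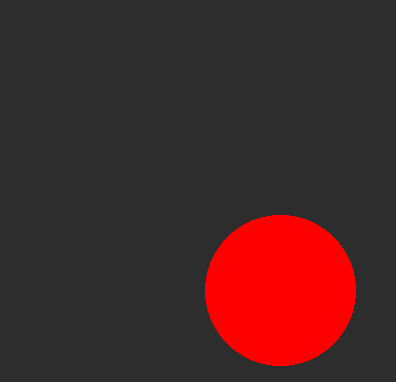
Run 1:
x = 280, y = 290, r = 75, c = 'red'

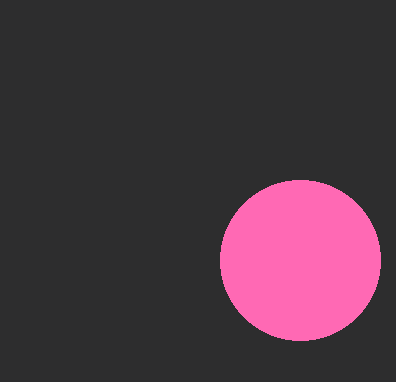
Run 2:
x = 300
y = 260
r = 80
c = 'hotpink'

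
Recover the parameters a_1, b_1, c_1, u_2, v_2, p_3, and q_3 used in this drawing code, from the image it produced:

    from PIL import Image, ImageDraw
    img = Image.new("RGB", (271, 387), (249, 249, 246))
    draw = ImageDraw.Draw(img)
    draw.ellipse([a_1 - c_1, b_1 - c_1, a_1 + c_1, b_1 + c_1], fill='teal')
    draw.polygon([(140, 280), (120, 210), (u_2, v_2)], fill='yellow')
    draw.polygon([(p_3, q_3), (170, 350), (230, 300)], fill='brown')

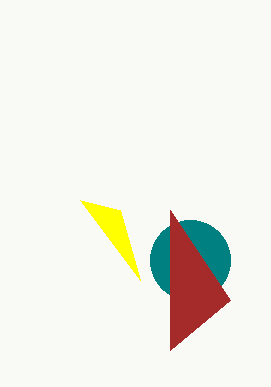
a_1 = 190; b_1 = 260; c_1 = 40; u_2 = 80; v_2 = 200; p_3 = 170; q_3 = 210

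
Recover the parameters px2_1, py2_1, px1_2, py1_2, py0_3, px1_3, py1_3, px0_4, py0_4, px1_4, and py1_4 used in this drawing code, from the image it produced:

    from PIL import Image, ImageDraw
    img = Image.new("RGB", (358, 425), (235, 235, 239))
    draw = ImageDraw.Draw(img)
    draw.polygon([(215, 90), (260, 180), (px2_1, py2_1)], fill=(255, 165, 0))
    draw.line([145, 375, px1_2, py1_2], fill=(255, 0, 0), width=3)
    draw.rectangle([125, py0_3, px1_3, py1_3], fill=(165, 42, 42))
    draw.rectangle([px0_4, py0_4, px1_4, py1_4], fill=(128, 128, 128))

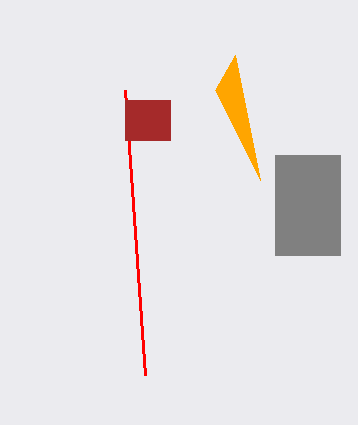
px2_1 = 235; py2_1 = 55; px1_2 = 125; py1_2 = 90; py0_3 = 100; px1_3 = 170; py1_3 = 140; px0_4 = 275; py0_4 = 155; px1_4 = 340; py1_4 = 255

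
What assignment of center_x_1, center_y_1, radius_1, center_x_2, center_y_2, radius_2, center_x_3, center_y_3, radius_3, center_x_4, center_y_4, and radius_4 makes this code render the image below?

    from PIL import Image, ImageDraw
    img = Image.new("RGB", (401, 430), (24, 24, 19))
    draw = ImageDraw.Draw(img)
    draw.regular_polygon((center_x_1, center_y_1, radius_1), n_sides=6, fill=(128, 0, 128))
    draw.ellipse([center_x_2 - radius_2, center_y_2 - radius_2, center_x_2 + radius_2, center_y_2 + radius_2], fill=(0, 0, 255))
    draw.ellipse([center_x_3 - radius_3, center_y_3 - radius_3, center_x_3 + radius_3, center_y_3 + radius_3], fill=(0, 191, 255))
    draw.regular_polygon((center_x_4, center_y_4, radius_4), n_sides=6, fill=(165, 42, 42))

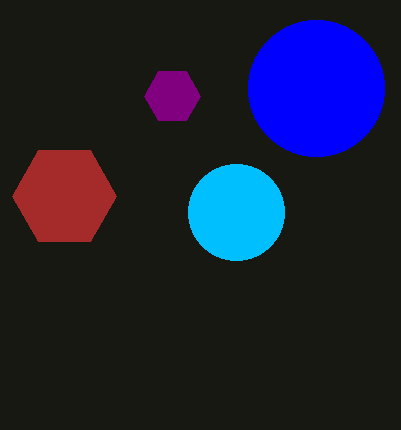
center_x_1 = 172, center_y_1 = 96, radius_1 = 28, center_x_2 = 316, center_y_2 = 88, radius_2 = 68, center_x_3 = 236, center_y_3 = 212, radius_3 = 48, center_x_4 = 64, center_y_4 = 196, radius_4 = 52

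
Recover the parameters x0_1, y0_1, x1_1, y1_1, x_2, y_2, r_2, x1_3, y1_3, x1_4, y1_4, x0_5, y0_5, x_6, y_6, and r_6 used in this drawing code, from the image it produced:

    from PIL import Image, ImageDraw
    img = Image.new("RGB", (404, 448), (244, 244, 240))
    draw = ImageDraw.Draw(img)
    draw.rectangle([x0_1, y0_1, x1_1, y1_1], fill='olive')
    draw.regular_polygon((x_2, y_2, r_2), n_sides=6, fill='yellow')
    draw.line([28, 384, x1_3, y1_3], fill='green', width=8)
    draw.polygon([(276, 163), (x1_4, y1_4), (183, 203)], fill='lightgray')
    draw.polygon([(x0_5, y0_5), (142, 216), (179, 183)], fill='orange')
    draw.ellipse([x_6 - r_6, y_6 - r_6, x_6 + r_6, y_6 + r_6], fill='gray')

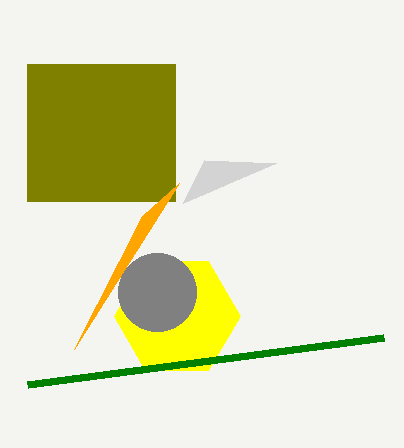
x0_1 = 27, y0_1 = 64, x1_1 = 175, y1_1 = 201, x_2 = 177, y_2 = 316, r_2 = 63, x1_3 = 384, y1_3 = 337, x1_4 = 204, y1_4 = 160, x0_5 = 74, y0_5 = 349, x_6 = 157, y_6 = 292, r_6 = 39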